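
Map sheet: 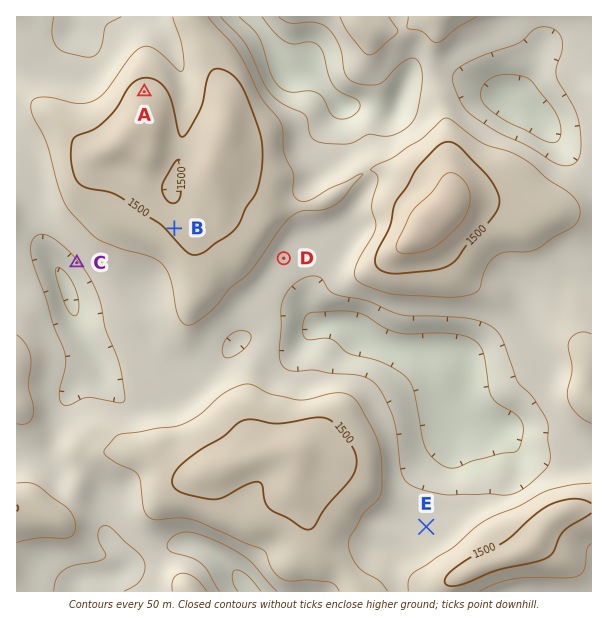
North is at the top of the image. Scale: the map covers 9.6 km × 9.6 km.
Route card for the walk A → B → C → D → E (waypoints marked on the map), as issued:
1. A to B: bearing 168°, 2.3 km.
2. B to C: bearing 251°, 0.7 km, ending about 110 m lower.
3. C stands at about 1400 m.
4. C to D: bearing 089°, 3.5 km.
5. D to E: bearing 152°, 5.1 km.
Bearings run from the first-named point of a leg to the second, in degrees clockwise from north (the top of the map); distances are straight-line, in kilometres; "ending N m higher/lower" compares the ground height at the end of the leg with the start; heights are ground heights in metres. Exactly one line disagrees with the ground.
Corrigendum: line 2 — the distance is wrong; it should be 1.7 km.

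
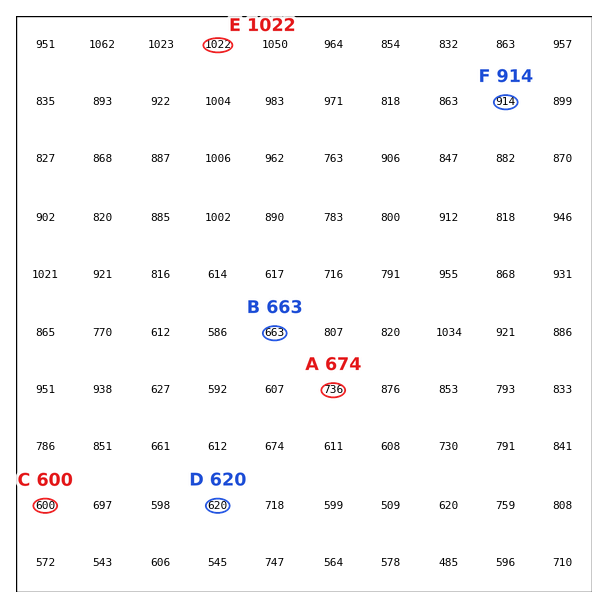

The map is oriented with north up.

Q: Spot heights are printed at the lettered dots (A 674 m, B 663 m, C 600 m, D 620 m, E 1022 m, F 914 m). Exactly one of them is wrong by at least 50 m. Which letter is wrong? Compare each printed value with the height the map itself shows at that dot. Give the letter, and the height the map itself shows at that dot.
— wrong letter A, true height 736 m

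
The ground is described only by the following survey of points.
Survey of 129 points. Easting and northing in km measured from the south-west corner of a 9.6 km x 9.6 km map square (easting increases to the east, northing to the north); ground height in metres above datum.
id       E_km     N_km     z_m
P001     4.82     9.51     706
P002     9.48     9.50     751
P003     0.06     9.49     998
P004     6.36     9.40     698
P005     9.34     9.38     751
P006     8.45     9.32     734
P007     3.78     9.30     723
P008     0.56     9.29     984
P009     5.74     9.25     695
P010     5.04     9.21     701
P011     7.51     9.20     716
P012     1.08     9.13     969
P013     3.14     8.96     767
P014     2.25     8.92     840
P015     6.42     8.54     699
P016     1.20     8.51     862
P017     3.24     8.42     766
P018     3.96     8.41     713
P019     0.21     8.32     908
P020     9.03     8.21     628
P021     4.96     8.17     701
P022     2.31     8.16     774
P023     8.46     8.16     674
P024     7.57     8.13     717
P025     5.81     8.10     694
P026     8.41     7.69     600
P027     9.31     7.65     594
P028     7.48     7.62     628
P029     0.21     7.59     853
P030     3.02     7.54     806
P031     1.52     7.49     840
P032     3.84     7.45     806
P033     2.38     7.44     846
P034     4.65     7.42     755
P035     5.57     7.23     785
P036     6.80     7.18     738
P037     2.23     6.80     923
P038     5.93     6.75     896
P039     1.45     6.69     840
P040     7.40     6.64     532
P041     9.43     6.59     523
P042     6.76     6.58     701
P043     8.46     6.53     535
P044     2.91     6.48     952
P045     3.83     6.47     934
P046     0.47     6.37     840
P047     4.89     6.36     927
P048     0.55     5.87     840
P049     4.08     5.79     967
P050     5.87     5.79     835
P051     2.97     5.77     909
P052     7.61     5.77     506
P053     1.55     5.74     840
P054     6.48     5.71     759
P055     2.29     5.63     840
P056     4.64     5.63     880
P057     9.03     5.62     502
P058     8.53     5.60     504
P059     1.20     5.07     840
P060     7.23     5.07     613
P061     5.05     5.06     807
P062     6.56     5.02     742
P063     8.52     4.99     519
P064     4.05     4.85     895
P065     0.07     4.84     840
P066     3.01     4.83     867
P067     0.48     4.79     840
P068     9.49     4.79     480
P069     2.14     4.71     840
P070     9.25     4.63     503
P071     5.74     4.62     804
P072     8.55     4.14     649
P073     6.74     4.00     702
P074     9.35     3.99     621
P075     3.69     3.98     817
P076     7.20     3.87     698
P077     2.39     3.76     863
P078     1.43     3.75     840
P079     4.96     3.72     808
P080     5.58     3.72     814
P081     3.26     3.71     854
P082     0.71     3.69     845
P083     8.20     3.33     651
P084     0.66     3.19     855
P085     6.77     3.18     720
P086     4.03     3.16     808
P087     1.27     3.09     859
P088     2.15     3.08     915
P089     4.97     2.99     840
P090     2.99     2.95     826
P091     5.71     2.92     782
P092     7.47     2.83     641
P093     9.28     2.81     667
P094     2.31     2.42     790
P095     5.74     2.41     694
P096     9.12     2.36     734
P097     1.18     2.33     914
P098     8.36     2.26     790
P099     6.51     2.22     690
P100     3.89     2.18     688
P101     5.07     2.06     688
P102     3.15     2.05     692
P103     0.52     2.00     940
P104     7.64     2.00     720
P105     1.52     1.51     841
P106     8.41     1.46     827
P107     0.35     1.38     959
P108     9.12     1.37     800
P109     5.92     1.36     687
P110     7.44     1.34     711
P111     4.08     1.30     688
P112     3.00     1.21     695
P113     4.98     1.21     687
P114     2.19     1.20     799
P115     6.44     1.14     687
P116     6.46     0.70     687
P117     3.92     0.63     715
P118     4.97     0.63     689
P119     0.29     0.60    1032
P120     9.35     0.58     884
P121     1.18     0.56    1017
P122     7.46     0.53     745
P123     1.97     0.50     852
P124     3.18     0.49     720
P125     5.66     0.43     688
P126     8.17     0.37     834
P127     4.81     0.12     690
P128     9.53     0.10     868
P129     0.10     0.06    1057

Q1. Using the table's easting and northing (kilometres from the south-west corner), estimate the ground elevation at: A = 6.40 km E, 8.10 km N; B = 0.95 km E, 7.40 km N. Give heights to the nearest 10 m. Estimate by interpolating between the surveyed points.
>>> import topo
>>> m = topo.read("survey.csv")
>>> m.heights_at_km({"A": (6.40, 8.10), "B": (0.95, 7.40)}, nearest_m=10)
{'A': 690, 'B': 840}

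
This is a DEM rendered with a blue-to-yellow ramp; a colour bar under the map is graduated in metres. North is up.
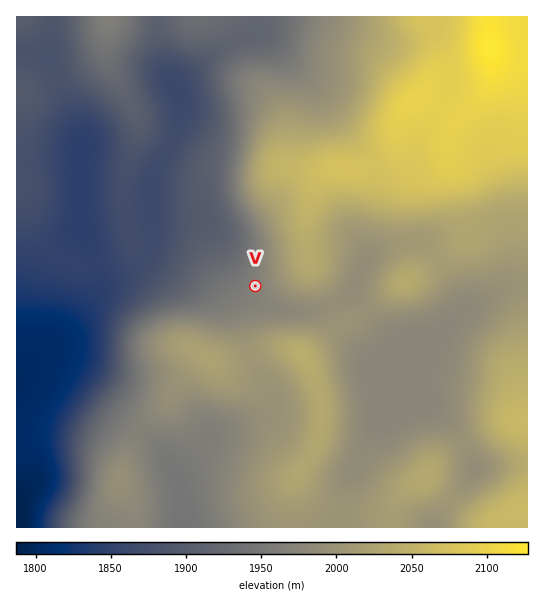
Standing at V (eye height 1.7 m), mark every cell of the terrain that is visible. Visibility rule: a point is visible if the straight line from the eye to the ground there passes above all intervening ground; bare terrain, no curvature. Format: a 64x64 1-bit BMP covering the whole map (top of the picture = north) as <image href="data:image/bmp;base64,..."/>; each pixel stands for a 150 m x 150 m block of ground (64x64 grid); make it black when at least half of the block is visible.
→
<image width="64" height="64" href="data:image/bmp;base64,Qk0+AgAAAAAAAD4AAAAoAAAAQAAAAEAAAAABAAEAAAAAAAACAAATCwAAEwsAAAIAAAAAAAAA////AAAAAAAAAAAAAAAAAAAAAAAAAAAAAAAAAAAAAAAAAAAAAAAAAAAAAAAAAAAAAAAAAAAAAAAAAAAAAAAAAAAAAAAAAAAAAAAAAAAAAAAAAAAAAAAAAAAAAAAAAAAAAAAAAAAAAAAAAAAAAAAAAAAAAAAAAAAAAAAAAAAAAAAAAAAAAAAAAAAAAAAAAAAAAAAAAAAAAAAAAAAAAAAAAAAAAAAAAAAAAAAAAAAAAAAAAAAAAAAAAAAAAfAAAAAAAAAH//gAAAAAAA///AAAAAAAH//wAAAAAAAf/4AAAAAAAB/+AAAAAIAAAP4AAAAA8AAAfwAAAAD8AAB/4AAAAP+AAPfgAAAA/8AA4+AAAAD//AHD4AAAAP//A4PgAAAA/+eHh+AAAAD/x4+H4AAAAP/Pz4/gAAAA/4/v/8AAAAD/j+//gAAAAP+P7/+AAAAA/w/P/8AAAAD/D8/PwAAAAP8Px4PAAAAA/wfDgAAAAAD/B8OAAAAAAP8HwAAAAAAA/wPgAAAAAAD/A+AAAAAAAP8H4AAAAAAA/4fgAAAAAAD//+AAAAAAAP//4AAAAAAA///gAAAAAAD//+AAAAAAAP//4AAAAAAAf//wAAAAAAB8f/gAAAAAAHh//AAAAAAA8D/8AAAAAADwP/wAAAAAAPA//gAAAAAA8D/+AAAAAADgH/4AAAAAAA=="/>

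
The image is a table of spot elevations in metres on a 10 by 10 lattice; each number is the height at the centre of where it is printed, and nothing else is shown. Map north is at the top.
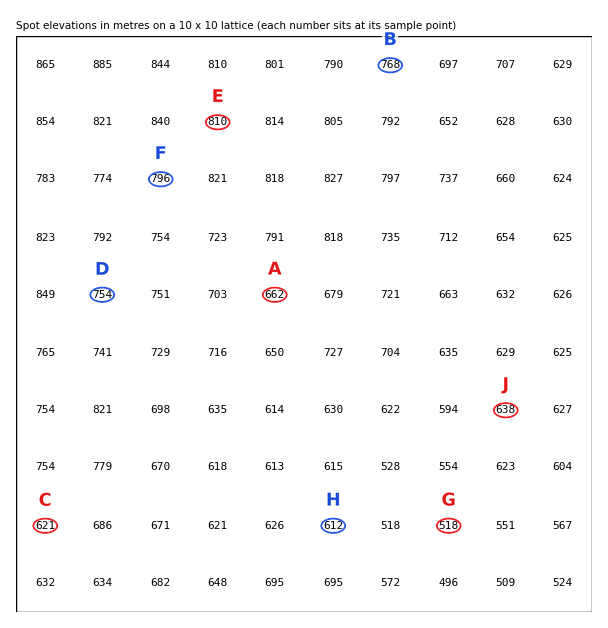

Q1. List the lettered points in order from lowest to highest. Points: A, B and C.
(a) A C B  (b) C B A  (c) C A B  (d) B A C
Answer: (c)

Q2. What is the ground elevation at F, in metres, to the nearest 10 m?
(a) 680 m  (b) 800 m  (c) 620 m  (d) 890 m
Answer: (b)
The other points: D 750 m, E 810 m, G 520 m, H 610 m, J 640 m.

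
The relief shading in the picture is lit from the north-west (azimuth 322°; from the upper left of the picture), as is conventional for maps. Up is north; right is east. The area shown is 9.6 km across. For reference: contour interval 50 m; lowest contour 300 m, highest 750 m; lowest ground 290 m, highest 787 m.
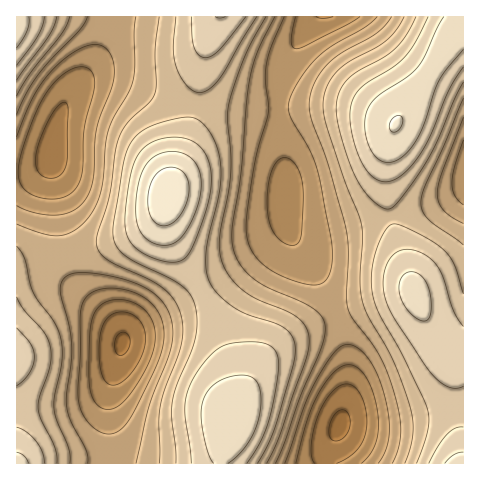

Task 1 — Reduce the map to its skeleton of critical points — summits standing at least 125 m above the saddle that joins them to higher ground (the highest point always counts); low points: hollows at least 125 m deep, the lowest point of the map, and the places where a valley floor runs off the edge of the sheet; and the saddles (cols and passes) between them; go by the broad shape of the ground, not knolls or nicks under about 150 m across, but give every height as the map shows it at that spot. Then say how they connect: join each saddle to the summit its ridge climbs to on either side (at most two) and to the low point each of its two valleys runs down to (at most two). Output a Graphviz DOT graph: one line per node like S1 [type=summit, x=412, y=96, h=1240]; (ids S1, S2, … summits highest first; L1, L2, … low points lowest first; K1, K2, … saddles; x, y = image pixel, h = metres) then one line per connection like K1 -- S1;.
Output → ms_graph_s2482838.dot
graph terrain {
  S1 [type=summit, x=168, y=194, h=787];
  S2 [type=summit, x=396, y=124, h=753];
  S3 [type=summit, x=232, y=420, h=749];
  S4 [type=summit, x=17, y=27, h=725];
  S5 [type=summit, x=17, y=463, h=718];
  L1 [type=low, x=340, y=426, h=290];
  L2 [type=low, x=123, y=343, h=293];
  L3 [type=low, x=52, y=153, h=331];
  L4 [type=low, x=325, y=17, h=346];
  L5 [type=low, x=463, y=174, h=409];
  K1 [type=saddle, x=202, y=292, h=610];
  K2 [type=saddle, x=391, y=216, h=597];
  K3 [type=saddle, x=195, y=105, h=593];
  K4 [type=saddle, x=62, y=253, h=514];
  K5 [type=saddle, x=336, y=315, h=486];
  K6 [type=saddle, x=110, y=17, h=478];
  K7 [type=saddle, x=279, y=108, h=444];
  K1 -- S1;
  K1 -- S3;
  K1 -- L2;
  K1 -- L4;
  K2 -- S2;
  K2 -- L4;
  K2 -- L5;
  K3 -- S1;
  K3 -- L3;
  K3 -- L4;
  K4 -- S1;
  K4 -- S5;
  K4 -- L2;
  K4 -- L3;
  K5 -- S2;
  K5 -- S3;
  K5 -- L1;
  K5 -- L4;
  K6 -- S1;
  K6 -- S4;
  K6 -- L3;
  K7 -- S1;
  K7 -- S2;
  K7 -- L4;
}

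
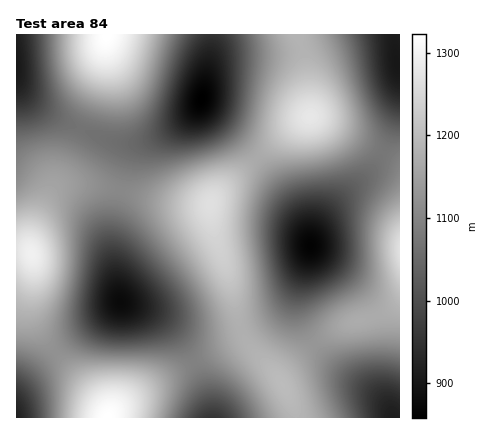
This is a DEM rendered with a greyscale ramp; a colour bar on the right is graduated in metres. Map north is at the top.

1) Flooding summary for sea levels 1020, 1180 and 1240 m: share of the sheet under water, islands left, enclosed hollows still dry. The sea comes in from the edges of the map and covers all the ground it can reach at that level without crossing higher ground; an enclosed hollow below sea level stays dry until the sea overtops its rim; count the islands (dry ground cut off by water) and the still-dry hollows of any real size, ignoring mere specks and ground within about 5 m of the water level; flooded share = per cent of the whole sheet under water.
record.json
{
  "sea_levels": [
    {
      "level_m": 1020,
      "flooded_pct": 12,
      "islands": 0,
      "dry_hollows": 2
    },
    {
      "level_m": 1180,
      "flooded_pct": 79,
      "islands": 1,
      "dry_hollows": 0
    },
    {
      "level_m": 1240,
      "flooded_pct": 93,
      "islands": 2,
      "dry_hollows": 0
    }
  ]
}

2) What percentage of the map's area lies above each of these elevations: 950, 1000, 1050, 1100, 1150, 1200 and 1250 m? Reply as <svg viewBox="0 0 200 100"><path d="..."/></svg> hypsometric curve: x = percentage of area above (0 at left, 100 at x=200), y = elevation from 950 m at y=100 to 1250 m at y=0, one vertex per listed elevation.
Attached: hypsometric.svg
<svg viewBox="0 0 200 100"><path d="M179 100l-17-17-23-16-35-17-38-17-36-16-19-17"/></svg>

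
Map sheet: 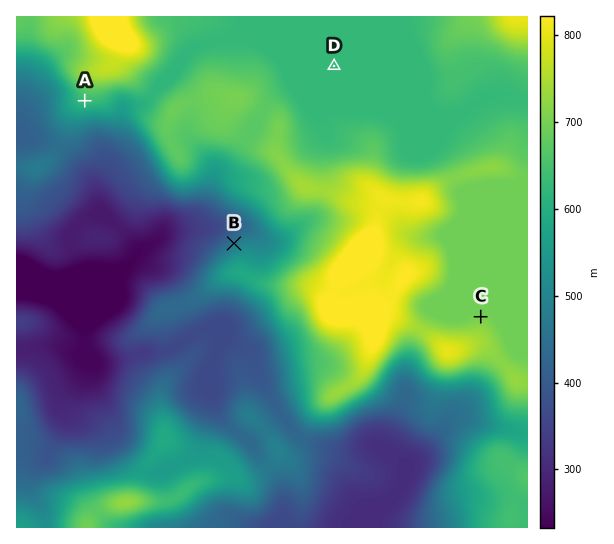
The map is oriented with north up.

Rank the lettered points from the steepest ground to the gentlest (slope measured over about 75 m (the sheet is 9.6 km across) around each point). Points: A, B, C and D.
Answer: B A C D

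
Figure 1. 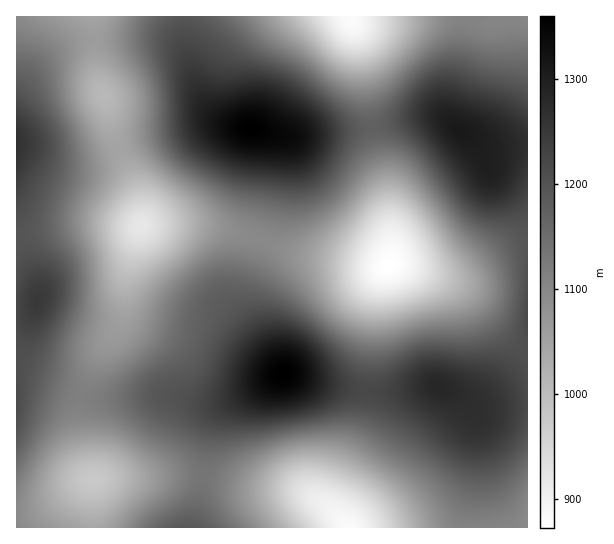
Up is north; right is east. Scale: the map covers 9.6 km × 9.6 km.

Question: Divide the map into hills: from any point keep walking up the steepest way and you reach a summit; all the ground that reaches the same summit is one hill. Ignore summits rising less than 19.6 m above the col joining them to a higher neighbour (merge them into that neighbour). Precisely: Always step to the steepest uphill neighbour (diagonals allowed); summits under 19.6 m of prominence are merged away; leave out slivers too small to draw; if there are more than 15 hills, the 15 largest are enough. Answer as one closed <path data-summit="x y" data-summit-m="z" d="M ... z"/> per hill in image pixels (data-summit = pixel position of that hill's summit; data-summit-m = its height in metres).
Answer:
<path data-summit="283 374" data-summit-m="1360" d="M191 224l-37 0-14 3-15 48-2 35-4 16-22 31-16 40-1 37 8 37 6 9 17-3 43 0 29-2 24 2 44 11 46 3 20 8 14 10 0-10 2-9 26-59 4-14 8-67 2-48 4-19 10-16-84-12-24-7-33-13z"/><path data-summit="250 129" data-summit-m="1359" d="M350 16l-257 1 6 66 8 19 10 44 22 49 3 30 61 0 43 10 33 13 24 7 70 12 13 0 3-2 3-11 0-15-5-53-14-49-13-91z"/><path data-summit="439 387" data-summit-m="1284" d="M394 264l-5 1-5 5-7 13-4 19-2 48-8 67-4 14-26 59-2 9 1 10 17 19 178 0 1-173-29-28-30-34-28-14z"/><path data-summit="462 131" data-summit-m="1310" d="M527 16l-12 0-20 7-45-6-60 0-38 5 8 24 13 91 14 49 5 53-2 26 5-1 34 9 24 3 24-9 33-22 18-4z"/><path data-summit="38 301" data-summit-m="1250" d="M106 224l-32 1-51 10-7 3 1 279 18-4 43-28 15-6-5-8-5-20-3-17 0-31 12-36 9-17 18-24 4-16 2-35 15-45-1-3z"/><path data-summit="17 145" data-summit-m="1266" d="M93 16l-77 1 1 220 66-13 58 2 0-19-2-12-22-49-10-44-8-19z"/><path data-summit="187 527" data-summit-m="1190" d="M183 475l-88 4-3 6 0 42 256 0-23-23-23-12-51-4-44-11z"/>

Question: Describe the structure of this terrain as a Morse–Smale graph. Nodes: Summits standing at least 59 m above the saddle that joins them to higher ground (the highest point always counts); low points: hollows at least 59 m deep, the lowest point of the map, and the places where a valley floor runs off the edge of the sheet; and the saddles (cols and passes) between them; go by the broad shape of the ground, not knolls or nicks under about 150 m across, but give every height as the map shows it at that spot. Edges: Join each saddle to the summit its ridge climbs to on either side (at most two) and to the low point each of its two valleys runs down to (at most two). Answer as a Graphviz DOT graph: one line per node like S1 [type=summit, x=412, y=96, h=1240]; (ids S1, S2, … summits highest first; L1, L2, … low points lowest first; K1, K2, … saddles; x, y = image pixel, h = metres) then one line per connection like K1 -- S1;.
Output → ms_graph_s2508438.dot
graph terrain {
  S1 [type=summit, x=283, y=374, h=1360];
  S2 [type=summit, x=250, y=129, h=1359];
  S3 [type=summit, x=462, y=131, h=1310];
  S4 [type=summit, x=439, y=387, h=1284];
  S5 [type=summit, x=17, y=145, h=1266];
  L1 [type=low, x=389, y=265, h=872];
  L2 [type=low, x=351, y=19, h=881];
  L3 [type=low, x=349, y=527, h=881];
  L4 [type=low, x=141, y=226, h=918];
  L5 [type=low, x=94, y=479, h=976];
  K1 [type=saddle, x=366, y=391, h=1220];
  K2 [type=saddle, x=373, y=127, h=1174];
  K3 [type=saddle, x=203, y=477, h=1136];
  K4 [type=saddle, x=82, y=395, h=1116];
  K5 [type=saddle, x=263, y=242, h=1098];
  K6 [type=saddle, x=94, y=39, h=1061];
  K1 -- S1;
  K1 -- S4;
  K1 -- L1;
  K1 -- L3;
  K2 -- S2;
  K2 -- S3;
  K2 -- L1;
  K2 -- L2;
  K3 -- S1;
  K3 -- L3;
  K3 -- L5;
  K4 -- S1;
  K4 -- S5;
  K4 -- L4;
  K4 -- L5;
  K5 -- S1;
  K5 -- S2;
  K5 -- L1;
  K5 -- L4;
  K6 -- S2;
  K6 -- S5;
  K6 -- L4;
}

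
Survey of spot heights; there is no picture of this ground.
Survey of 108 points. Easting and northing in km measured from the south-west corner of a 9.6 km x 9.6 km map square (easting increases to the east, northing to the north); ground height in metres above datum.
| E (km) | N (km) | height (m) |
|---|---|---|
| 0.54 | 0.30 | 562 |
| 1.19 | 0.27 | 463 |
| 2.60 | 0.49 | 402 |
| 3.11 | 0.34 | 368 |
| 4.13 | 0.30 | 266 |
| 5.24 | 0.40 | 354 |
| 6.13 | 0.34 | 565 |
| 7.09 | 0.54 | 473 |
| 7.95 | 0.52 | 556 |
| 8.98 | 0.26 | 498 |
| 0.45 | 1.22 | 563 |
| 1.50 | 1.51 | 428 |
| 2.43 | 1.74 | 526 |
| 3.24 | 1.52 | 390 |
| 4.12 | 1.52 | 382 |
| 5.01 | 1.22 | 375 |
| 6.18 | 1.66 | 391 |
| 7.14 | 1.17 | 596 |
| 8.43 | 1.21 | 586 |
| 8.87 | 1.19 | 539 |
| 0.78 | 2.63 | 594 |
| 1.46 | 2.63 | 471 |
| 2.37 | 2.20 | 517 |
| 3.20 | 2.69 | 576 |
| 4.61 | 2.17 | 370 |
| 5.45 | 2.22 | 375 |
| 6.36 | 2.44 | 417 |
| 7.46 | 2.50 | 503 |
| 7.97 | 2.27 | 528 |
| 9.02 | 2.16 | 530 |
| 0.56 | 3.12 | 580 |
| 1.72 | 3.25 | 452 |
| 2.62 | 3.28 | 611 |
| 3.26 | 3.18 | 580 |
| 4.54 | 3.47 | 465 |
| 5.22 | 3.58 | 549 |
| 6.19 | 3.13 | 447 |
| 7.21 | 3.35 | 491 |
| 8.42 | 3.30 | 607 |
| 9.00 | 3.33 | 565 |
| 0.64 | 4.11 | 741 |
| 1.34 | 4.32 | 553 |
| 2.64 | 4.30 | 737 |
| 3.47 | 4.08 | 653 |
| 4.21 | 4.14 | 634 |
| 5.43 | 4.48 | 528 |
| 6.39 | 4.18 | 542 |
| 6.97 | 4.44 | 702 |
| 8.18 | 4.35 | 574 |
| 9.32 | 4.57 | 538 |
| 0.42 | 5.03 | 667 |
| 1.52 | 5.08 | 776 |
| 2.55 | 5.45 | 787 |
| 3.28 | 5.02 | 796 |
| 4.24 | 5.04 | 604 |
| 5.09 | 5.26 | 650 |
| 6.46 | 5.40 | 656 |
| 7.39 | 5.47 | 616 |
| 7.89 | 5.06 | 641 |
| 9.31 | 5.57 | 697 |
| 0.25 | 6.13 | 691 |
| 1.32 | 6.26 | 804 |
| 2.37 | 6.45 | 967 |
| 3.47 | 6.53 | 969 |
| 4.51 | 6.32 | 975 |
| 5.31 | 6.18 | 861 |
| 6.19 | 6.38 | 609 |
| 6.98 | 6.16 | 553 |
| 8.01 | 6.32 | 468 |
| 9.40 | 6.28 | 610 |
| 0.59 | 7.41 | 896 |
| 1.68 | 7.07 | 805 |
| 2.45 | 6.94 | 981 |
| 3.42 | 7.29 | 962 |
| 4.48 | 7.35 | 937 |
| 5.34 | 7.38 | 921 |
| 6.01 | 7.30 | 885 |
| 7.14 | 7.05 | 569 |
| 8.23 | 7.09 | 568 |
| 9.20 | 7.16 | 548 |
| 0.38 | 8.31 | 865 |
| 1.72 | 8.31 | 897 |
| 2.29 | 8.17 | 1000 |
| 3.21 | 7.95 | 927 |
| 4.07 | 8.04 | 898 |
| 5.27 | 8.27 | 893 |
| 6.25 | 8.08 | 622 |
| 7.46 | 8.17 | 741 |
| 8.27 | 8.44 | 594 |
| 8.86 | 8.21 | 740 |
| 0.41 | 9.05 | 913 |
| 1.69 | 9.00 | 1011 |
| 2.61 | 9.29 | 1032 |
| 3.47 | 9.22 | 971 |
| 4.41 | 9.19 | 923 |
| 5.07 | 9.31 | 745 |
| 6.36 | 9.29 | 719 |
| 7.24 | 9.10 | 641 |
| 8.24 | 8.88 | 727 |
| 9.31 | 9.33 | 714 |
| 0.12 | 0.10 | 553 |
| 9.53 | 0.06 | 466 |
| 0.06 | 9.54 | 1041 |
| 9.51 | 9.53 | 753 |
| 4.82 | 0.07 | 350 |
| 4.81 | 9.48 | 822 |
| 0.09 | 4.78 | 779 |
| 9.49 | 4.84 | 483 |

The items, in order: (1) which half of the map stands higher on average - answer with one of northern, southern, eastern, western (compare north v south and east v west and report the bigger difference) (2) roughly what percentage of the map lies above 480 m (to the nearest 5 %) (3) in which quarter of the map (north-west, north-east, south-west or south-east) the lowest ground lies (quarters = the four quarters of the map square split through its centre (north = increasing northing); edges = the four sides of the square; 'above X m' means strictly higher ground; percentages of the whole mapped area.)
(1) On average the northern half of the map is the higher ground.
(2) About 80 % of the map lies above 480 m.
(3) The lowest ground is in the south-west quarter.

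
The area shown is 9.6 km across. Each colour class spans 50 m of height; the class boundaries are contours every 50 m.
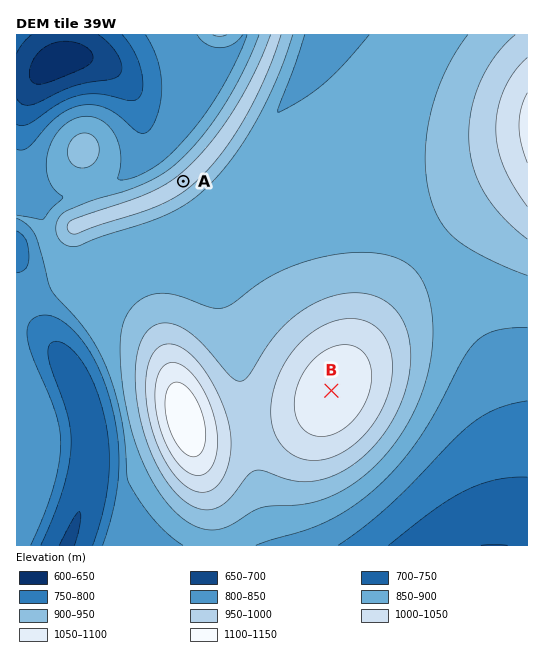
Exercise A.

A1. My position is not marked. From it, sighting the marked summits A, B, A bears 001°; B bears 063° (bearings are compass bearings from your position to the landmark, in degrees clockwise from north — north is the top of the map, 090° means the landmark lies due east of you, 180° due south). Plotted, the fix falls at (178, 469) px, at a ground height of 1030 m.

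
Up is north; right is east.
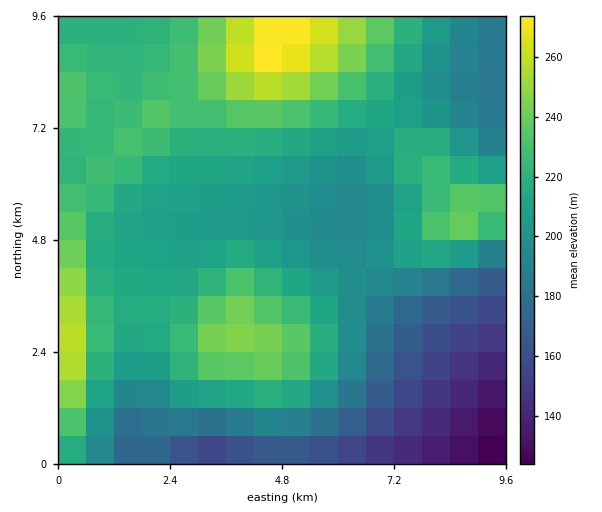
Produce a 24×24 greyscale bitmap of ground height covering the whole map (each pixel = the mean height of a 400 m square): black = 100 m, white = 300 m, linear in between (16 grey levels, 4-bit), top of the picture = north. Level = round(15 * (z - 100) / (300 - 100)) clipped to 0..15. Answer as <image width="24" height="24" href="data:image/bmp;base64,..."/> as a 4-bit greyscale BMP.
<image width="24" height="24" href="data:image/bmp;base64,Qk2WAQAAAAAAAHYAAAAoAAAAGAAAABgAAAABAAQAAAAAACABAAATCwAAEwsAABAAAAAAAAAAAAAAABEREQAiIiIAMzMzAERERABVVVUAZmZmAHd3dwCIiIgAmZmZAKqqqgC7u7sAzMzMAN3d3QDu7u4A////AJh2ZVREVVVEQzMyIph2ZmVVZmZVREMzIql2ZnZnd3dmVEQzIrqHd4iImYh2VUQzMsqHeImZqqmHZVRDM8qYiJqqu6mHZlREM8qZmZq7u6qYdlVERMqZmZq7uqmIdlVURMqZmZmrqpmHdmVVVMqZmZmaqZiHd3ZlVbmZiIiZmYh3d4h3ZrmYiIiIiId3eImZh7mYiIiIiHd3d4mqqamYiIiIiHd3d4mrupqZiIiIiId3d4maqpmpmIiIiIh3eJmZmJmqmZmZmIiIiJmYh5maqpmZmZmIiJmId6mZqqmqqqmZiIiHdqqZqqqru7qpmIh3ZqqZmaq7zMu6mYh3ZpmZmaq83dy7qZh3ZpmZmaq83d3LupiHdpmZmZq8zd3MupiHdg=="/>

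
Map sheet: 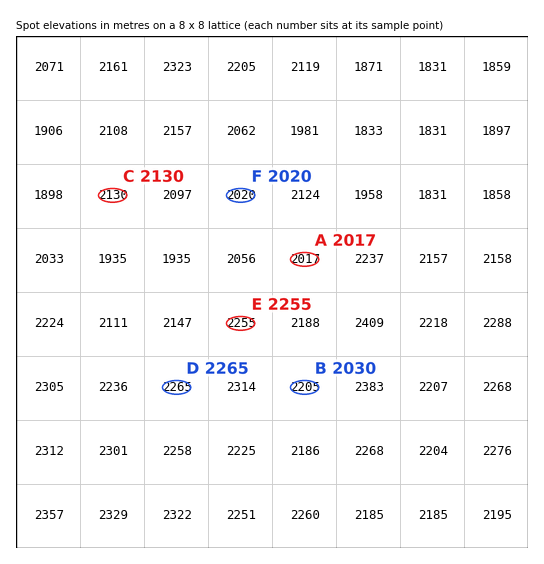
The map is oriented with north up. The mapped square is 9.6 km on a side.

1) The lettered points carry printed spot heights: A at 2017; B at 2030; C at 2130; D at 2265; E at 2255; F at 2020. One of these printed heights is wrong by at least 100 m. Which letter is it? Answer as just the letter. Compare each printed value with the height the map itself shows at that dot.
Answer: B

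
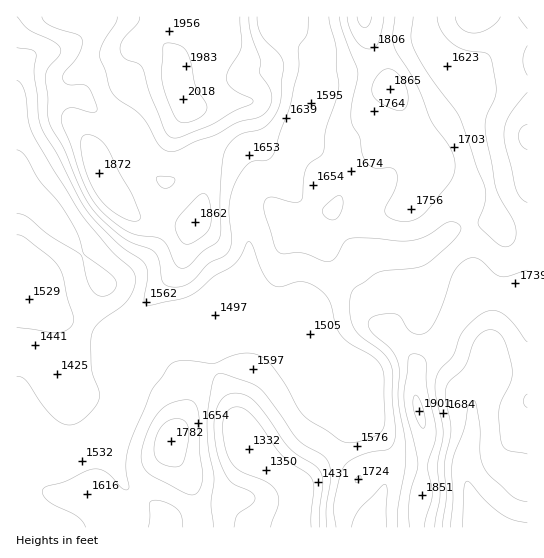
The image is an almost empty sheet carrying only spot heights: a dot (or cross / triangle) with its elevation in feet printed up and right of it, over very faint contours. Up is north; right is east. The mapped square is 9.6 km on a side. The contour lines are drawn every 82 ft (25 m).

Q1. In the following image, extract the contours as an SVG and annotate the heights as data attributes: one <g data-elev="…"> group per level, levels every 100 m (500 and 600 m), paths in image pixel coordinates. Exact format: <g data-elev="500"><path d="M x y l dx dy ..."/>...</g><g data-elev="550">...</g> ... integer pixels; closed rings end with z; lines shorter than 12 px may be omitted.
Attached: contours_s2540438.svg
<g data-elev="500"><path d="M352 527l2-9 5-9 26-25 2 2 0 4 0 37"/><path d="M442 527l4-30-1-34 6-33-5-31 0-10 4-8 15-15 10-27 6-5 5-4 8 0 8 6 4 10 6 21-1 14-10 20-2 8 0 13 3 21 5 7 20 4"/><path d="M187 494l7 1 4-3 3-7 2-10-3-22-2-42-4-9-8-2-17 4-11 9-11 20-4 13-2 11 2 9 6 7z"/><path d="M330 220l-7-6 0-5 11-11 4-2 3 0 2 6-2 11-4 6z"/><path d="M17 17l12 13 25 12 6 7-1 6-10 12-3 7 2 44 4 11 12 21 22 50 12 16 23 20 10 6 23 10 5 9 4 21 4 4 8 1 8-1 7-3 17-18 16-8 6-7 3-11-3-32 4-18 6-14 8-10 7-4 13-1 4-3 3-4 17-50 8-34 0-22 8-13 2-17"/><path d="M329 17l7 32 0 18 3 18-1 8-12 36-3 24-3 4-10 6-4 7-4 29-3 3-5 0-23-5-4 1-2 3-1 5 1 8 12 36 6 4 20-1 19 8 7 1 6-4 9-16 6-4 21 0 30 3 12-1 13-4 19-12 5-2 7 1 4 6-2 5-7 8-26 22-11 4-37 4-23 15-4 6-1 18 4 16 7 10 22 16 8 13 2 9-1 24 3 36-1 8-5 6-28 6-11 6-7 6-4 11-5 25 0 10 2 14"/><path d="M437 17l5 14 11 13 13 6 20 3 5 7 5 31-2 8-8 18-1 14 11 58 17 30 3 8-1 12-2 5-4 2-6 1-5-3-20-19 0-4 7-20-1-16-25-70-30-40-15-26-3-12 2-20"/></g><g data-elev="600"><path d="M180 122l9 0 10-4 6-5 2-7-11-20-5-24-5-12-8-5-12-2-3 4-1 35 11 30 4 7z"/></g>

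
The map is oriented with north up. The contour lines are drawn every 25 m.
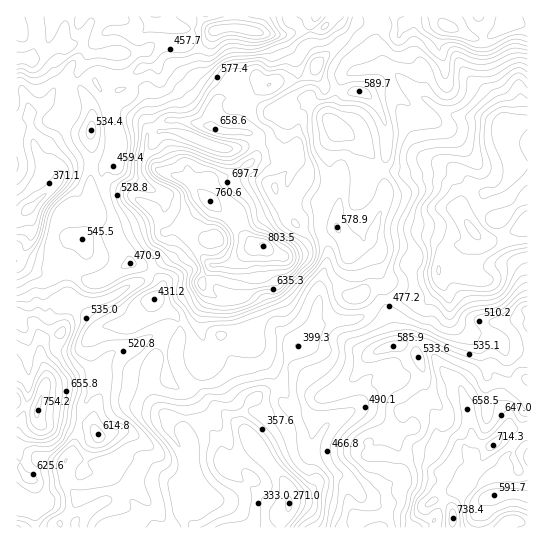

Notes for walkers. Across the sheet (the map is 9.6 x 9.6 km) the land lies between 270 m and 805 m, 515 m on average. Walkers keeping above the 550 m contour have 31.8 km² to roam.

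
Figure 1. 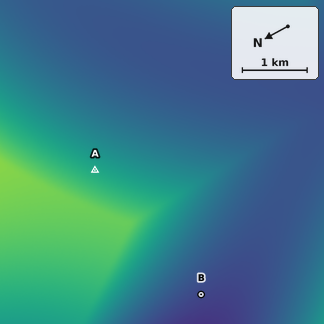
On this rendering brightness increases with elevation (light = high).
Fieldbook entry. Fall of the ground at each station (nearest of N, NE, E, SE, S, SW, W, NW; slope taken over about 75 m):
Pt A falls SE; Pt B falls W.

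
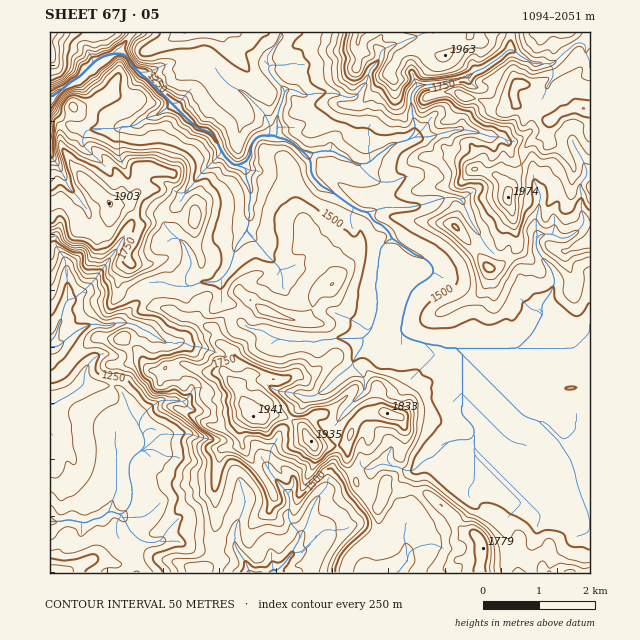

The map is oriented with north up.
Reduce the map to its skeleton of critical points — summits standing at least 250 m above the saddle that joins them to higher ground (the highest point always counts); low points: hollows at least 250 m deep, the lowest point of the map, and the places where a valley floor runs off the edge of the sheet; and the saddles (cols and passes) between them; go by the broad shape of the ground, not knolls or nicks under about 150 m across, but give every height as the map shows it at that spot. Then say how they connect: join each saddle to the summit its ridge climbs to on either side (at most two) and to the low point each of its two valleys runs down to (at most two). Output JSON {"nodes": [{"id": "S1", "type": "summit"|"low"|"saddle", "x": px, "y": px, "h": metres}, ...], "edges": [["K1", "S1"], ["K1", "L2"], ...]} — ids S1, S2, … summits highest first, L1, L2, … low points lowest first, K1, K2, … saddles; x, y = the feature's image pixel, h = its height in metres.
{"nodes": [
{"id": "S1", "type": "summit", "x": 583, "y": 109, "h": 2051},
{"id": "S2", "type": "summit", "x": 253, "y": 416, "h": 1941},
{"id": "S3", "type": "summit", "x": 109, "y": 203, "h": 1903},
{"id": "S4", "type": "summit", "x": 50, "y": 55, "h": 1685},
{"id": "L1", "type": "low", "x": 52, "y": 521, "h": 1094},
{"id": "L2", "type": "low", "x": 52, "y": 97, "h": 1179},
{"id": "K1", "type": "saddle", "x": 524, "y": 555, "h": 1563},
{"id": "K2", "type": "saddle", "x": 149, "y": 292, "h": 1542},
{"id": "K3", "type": "saddle", "x": 457, "y": 348, "h": 1462},
{"id": "K4", "type": "saddle", "x": 228, "y": 158, "h": 1271},
{"id": "K5", "type": "saddle", "x": 66, "y": 88, "h": 1211}],
"edges": [["K1", "S2"], ["K1", "L1"], ["K1", "L2"], ["K2", "S2"], ["K2", "S3"], ["K2", "L1"], ["K2", "L2"], ["K3", "S1"], ["K3", "S2"], ["K3", "L2"], ["K4", "S1"], ["K4", "S3"], ["K4", "L2"], ["K5", "S3"], ["K5", "S4"], ["K5", "L2"]]}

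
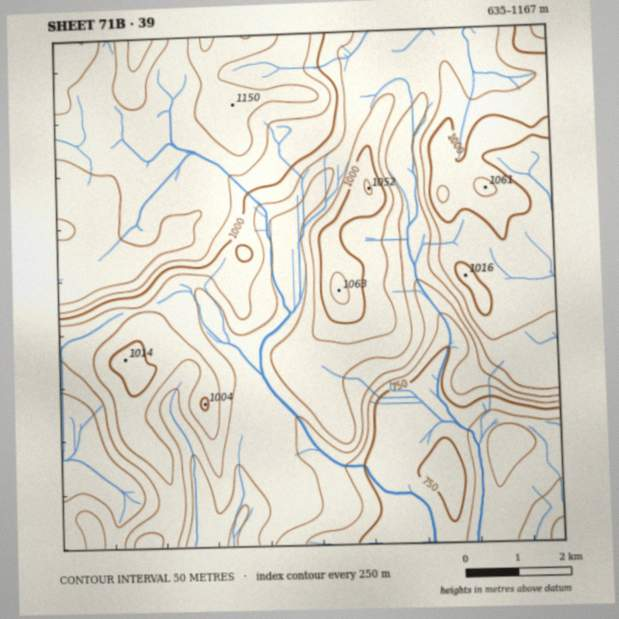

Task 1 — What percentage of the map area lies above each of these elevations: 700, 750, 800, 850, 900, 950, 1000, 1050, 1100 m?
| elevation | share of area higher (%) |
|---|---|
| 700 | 96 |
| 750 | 90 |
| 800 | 87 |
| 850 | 80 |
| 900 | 66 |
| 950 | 47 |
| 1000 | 30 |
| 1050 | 21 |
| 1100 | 9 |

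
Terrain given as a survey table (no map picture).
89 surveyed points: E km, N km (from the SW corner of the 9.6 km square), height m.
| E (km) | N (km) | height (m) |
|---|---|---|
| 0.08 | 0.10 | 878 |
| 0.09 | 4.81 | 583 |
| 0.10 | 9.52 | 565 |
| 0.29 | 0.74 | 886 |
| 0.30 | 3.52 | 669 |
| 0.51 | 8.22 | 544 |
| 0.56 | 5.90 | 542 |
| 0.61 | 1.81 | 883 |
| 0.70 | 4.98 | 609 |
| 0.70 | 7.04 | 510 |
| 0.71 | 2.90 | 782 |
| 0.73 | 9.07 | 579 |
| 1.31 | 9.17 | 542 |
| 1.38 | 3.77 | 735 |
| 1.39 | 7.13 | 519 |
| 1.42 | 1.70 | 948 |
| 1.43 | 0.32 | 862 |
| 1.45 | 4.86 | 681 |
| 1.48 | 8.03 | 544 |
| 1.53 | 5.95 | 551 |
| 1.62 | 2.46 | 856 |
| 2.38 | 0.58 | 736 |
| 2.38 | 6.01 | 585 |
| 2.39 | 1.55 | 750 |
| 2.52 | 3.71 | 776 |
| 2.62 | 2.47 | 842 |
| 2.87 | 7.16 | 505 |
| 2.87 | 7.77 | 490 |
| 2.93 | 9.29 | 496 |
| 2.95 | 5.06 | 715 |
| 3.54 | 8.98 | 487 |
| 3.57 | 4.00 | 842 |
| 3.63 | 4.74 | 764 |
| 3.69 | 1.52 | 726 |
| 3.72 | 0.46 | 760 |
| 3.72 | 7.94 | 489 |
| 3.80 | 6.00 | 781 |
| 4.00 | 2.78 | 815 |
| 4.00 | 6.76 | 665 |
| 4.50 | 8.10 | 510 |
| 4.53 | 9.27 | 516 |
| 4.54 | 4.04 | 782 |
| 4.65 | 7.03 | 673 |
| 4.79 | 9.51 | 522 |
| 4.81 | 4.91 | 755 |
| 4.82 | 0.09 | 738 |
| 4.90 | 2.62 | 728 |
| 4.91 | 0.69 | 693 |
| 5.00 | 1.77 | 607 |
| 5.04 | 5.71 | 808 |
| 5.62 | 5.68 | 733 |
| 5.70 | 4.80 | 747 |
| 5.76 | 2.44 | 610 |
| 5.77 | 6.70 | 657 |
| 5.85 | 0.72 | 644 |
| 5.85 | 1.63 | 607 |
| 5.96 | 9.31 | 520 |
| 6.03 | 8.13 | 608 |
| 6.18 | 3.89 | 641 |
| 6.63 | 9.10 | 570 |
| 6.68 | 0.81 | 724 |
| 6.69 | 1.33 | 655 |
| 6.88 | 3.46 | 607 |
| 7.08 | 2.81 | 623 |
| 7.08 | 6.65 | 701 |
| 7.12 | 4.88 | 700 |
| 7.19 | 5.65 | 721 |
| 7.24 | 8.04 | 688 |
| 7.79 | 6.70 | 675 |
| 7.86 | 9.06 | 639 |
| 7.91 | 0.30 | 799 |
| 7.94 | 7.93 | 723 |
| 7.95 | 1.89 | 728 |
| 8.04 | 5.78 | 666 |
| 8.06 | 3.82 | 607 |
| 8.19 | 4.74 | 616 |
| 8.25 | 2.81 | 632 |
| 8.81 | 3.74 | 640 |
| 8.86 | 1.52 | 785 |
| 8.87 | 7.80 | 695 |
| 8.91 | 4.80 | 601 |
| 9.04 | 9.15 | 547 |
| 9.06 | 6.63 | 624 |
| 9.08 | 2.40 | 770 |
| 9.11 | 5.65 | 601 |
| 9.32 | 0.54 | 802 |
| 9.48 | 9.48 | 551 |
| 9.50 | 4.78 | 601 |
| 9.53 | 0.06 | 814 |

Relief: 475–950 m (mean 675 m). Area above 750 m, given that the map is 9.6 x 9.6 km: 24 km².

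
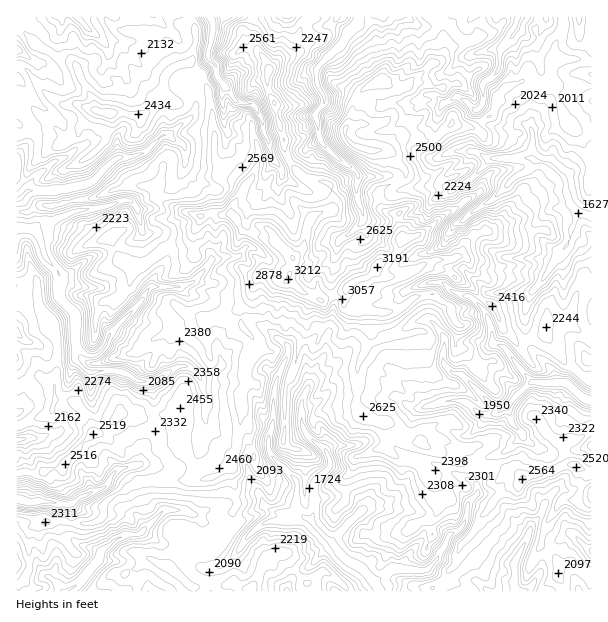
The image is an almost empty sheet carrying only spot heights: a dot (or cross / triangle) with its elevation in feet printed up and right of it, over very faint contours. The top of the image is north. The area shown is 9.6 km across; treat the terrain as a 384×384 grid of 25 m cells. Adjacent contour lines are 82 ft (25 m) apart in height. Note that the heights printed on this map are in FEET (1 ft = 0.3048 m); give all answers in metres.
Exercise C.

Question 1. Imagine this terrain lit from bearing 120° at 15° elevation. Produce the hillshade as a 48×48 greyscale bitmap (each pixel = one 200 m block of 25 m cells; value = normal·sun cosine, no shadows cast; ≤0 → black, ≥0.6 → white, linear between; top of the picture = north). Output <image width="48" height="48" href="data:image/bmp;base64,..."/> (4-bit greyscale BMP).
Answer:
<image width="48" height="48" href="data:image/bmp;base64,Qk32BAAAAAAAAHYAAAAoAAAAMAAAADAAAAABAAQAAAAAAIAEAAATCwAAEwsAABAAAAAAAAAAAAAAABEREQAiIiIAMzMzAERERABVVVUAZmZmAHd3dwCIiIgAmZmZAKqqqgC7u7sAzMzMAN3d3QDu7u4A////AImakgV3h2VmVEW8k2qViVEABpiap2NYl3qmqgBHd2d3ZER7p1aYd2VEAHmatlZHhVenfYATVmeIlyFIq4Z3dnl4gDmbxhZWiGeYfNQBNVZ3nHAUarh2d3mnxgeayhN2i2iZit2DETV2auUCNphiRlaZrBGavGKJd0V3Zq3bghRmVs6ERWWWEiNIraBKq5OKhjE0IDm7uVRVVpzLh1J8cRI0atYZuqZpdURHUAKZqpiHd5uruGM6tkM0WMsUmrpEeJh67FAXmZiJmbuayWM4uFZEaJtiWNyUaJiKzMkRRmZnisuqupQGqnZlaJl0RYq4ZkQ2qpylNFZVV7u7mMoAioZ3iIiGRFVWZxIQSqmZdVZ2VZy3aLsgNoiHeIeIY1ZFd0MxBImZhVZ2VH7De5hUQ1dniIdXl0RViph1IViYhleHVGzkenZVh2dlZ4hTZkR2VUV4ZDR4hleXRGzlikREZ3h0I3mVMCZ3ZFNGZjJXZDaXQ2rnizI0Z3iYZGiLkARmaWVWVyA1QQSHM1nZfFIzaIiZqomI2wJGeFVYZTBGYwBnM0jKXIM0eYiIial5vbh2QSRapVRUW6Q1U0m7SaVDeYd4qpZ5upmohjRbtkBYiLlldTesdZdUWZh4uHqHmHh4mlVbxJMBV4h2d1aalYdnWJiIuWvJZmeJmSRssY0AJWZndmeYdohniJmHmGzpeGaIh0RqsC6wA1VVdniId5pmiazJZGzqekNoiGaJgAj7AEVEVWiIh3qGiInMhWqoilFWiVi4IQSfgBRDMzaIh2mHmIh3iaqJmnA1WEjJIjNK50VCQyNliXYziaq6mIvKu8UDNiepMCZnuVimIyE0e5YwJpmbyry7qstAEzdzdhNWaWSKUiEjSblSAFqWd4vLqrySAWZAKHVmRFRpc1QjWLpjMAW8pCjLqrzHEWZAATWJUzJZlEVHdaymMABr/QGLzLq6UXdiAABJY0NIlkQ3dIzMcQBFn8AGm6iaY3iZYxAEQSETRHY1Uzi+kgJ4Jv0QSJqIhxJFZnljMjIQAEhkRESMcUNJkiz3BHmoZYZmUgJ4ZmQzMAiGRVWLUEd4qVB/gliXMndpvGACRYYzRBWXM0Z5cTWamag3xzaHMRd0XPkAAnhCNDOWRFVmNHibhnmGiXZmUyJ4VL+nMCZBRTR1eXZCR4q8ypmqmYZmdnRGh1up6TMyVTZUbcMDdmiZvdqLy5ZmeGZUV3mWvqQjZRgyjLECd3eJdqqbqoRGeFVWVGeWi7pSdAQyz7AAV3h4g2lHy5U1eGVUM1VlR4mGhzECvvYAR3iYmFpBi6dWiFVVM0VUNXd4pwJGqbcAJ4mrm6uBWZd3iDVVRWVVRGd6lgBs24EAAWd5qJzTBYd4iGZUR4ZFQ1aKdEAr/8MAABVVinWrIFZ4iEVURoZERESrEFRHvvwgABNDObl5UDRXiBV1VVVERVWNEBVmaL7CASNENYq8kRNHZnZ1V1NFVVV9QAV2RnraESI0RXZ71xI3hneGVDVVZEWbYAR4M3mcYyISRnZnujMmhg=="/>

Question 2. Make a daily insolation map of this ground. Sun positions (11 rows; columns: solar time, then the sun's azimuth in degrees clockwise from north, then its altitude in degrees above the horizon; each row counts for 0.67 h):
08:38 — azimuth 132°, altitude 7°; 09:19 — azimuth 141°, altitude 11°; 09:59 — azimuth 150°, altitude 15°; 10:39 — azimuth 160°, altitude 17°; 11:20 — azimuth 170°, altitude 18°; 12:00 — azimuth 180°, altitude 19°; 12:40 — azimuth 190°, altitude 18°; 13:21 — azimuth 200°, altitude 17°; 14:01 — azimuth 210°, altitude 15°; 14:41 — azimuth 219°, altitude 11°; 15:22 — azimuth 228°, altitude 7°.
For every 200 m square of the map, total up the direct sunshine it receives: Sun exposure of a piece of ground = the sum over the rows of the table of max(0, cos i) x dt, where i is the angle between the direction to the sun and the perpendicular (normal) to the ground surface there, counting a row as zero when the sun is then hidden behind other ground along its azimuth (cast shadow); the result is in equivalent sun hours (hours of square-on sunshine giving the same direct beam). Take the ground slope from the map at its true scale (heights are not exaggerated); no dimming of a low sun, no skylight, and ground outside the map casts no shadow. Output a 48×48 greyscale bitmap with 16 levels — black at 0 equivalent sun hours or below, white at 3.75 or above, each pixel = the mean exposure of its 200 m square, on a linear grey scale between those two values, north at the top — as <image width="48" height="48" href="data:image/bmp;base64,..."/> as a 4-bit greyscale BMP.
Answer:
<image width="48" height="48" href="data:image/bmp;base64,Qk32BAAAAAAAAHYAAAAoAAAAMAAAADAAAAABAAQAAAAAAIAEAAATCwAAEwsAABAAAAAAAAAAAAAAABEREQAiIiIAMzMzAERERABVVVUAZmZmAHd3dwCIiIgAmZmZAKqqqgC7u7sAzMzMAN3d3QDu7u4A////AKdpo2q5m7qHiHV4uIfHNYdlSJdreMWpikma2SR4m6dkMjSMxydBN5MABZq4l6l4qIrarWNXmGeKtRVpumEkia29g4mZh1qGcpqbhYVFIkeHm1MzRVNJ3u74pVqZukhkNbu8nv5QBJh2abMQASWGmprNqCWpq3aGbJnLqt//lFVFZ6swADnWI2RZvLOamaeq20IQAViJyiJYd4aIdnetYyM1i8Zam9p97hADQSa7u/7bqHeeqXVIqZeKmZhGzshple7/+0BJzd3u25jKqHm6zJyZmIuJm82mef/MudgzRWd3nMvHSbRazLvJh2nHh4z9vBM1q6rHRnh2Z4pzr/ta7u7IabmHRCIngyEBW4q6qZl2dohI/YOEStibyYmYQTJWIiIzJcuJmHd3Zol2gRmqhniHZ1JGhSqnmu24dkepmIeGZ4mVdYv87qlUVpggErlTEyephjWJh4h2eIh2h3yZl1UxEkIQFZZVQZZoliVVQ1d2aIe2iHV3VENmMAOYkjIhEJiGNCUiATVlh3mmellniImazetuthABGWh2IhEAEhM1d3dni5aYh3iaukTofEVWzEVFIUNIzpI7pXhqWrp3iImplJ2Yo73PonVWQia9yM7qiGjMeMqXeZmZmMtjOJfZaDSIV+MkepqpmodzeaurisupqIdje4uXi3uXZZY0VnmqqadZ27l7ual4ad/I1kd4p6h1VY2CR4iIiXesq73O/u62bKRohkZ4dphRSIzoJYhEVoy7zP/biGfO62ZKVkVld3dTeVR+dDEmd4vO/7aqmYUotQJxEzE0aHd0Rnd5x2ZEVnnN1iQmu73EAquMvKMTVzUmh5uovIvniqZ0aFIyF5aN/memd3ciRUMq+TWGapisUyUleXczEllSWLuHRFdjM1RGbOtjNIiIusasY3IiIQfcUBRo3LiGMyNUM0eYI0eruL2WIohzI1Z6owKchmnIVohkMxIkXLmMzZVSNIvKMkMQWxATZ3RGYqz8QAATM1mFZ0ICRjimOaZRA8QAE0c1ZzM0irlEqkAAAVVDUxI1SDACAAmBA1aHjZZSAAW+t1IQEkhkI3hiNFZDMQA4EVVniYqf/EEjRWRGhjVVSlMTNEaod1QGpRRGd3yzjuUQFWZWdUNxkgABrttUE2MwJFN6qJeuc56pMTNXZFVWkgAt/Kh5tyNru6q7udlmqnnO5gSXdEc2iWGrQiSKrf/rmajLumiGaarYzMdnVIc6ZDOHiYVWR9x1ZlaKh5hnmt3Kis2GUiM5VTMSMzdVclIZmriHVXaahjASOJiXQQGJeJI1ZmRlUwI0qruWVWhzJCE0ZWd4UY/CIRN1arzbrbxEerqYindFh0RWVXeHJ3aYYiVCFIZIYmaBJYd2VZNYlnRWVWiDKsh4mFIBIRExmjOJM1Z5qhm3QkVVdkNUXMpharUBIQASJHQCMkVmZrlTMyRWZlRXIkUQI3tyEhIjNGrbUiRWRZVUQjmoZUiGNVEhFENlIhEzRVRotlY3ZlZDJIdEQ4ZiQgNDAmhqVBIolmY0WEVXZg=="/>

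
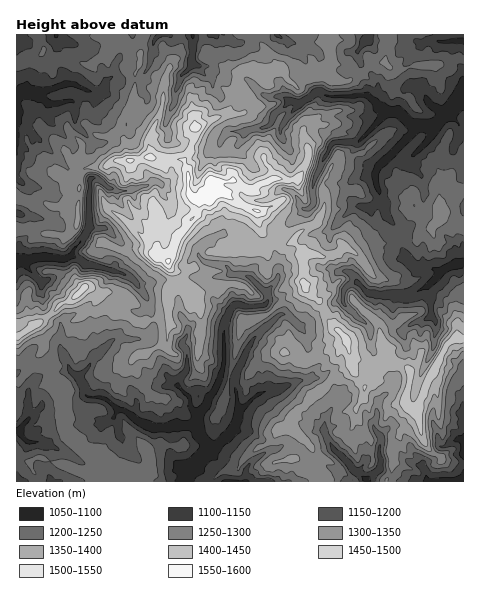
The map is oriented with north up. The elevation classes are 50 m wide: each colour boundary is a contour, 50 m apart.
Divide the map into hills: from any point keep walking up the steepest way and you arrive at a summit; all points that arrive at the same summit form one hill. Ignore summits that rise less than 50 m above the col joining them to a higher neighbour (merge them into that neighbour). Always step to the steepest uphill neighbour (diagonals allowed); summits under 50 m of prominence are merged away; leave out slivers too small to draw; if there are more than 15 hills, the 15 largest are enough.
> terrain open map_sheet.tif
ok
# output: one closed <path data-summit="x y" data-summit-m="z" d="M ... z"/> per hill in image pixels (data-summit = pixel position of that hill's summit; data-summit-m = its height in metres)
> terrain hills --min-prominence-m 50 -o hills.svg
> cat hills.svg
<path data-summit="193 198" data-summit-m="1582" d="M463 34l-447 1 0 224 8 1 4 8 13 13 6-1 4-4 1-18 11 1 8-3 13 8 39 9 7 4 16 19 8 28-6 14-33 0-4 3-19 19-2 6-10 11-11-7-8 2-13-1-17 14-3 12 1 21-9 12-4 1 1 51 447-1-1-41-4-1-18 8-5 10-10 5-3 5-16-6-11-17-15-3-8-18-13-18-10-5-10 0-1-6-6-9-7-7-16 0 4-5 0-6-5-13-4-21-18-18-6-1-5 5-10-14 2-4-1-9 11-16-1-15-5-16 12-12 4-8 16-16 4 0 6-5-2-18 3-8 14 5 20-1-3 11 11 13 3 0-7 2-21 20-2 6 0 8 11 8 10 11 0 13 6 7-13 9-1 12 27 25 1 19 6 9 12 1 6-4 7 0 4-5 12 13 8 1 3-3 5-11 2-24-5-7-1-18-3-10 13-15-8-5-14 0-11-9-5-10-1-15-14-17-2-11-5-6-5-27 3-5 13-14 9 7 9 0 19-20 5-9 5 6 9 4 7 3 3-3 2-15 5-1z"/><path data-summit="84 288" data-summit-m="1476" d="M73 256l-10 3-11-1-1 18-8 5-2 0-13-13-4-8-8 0 1 171 3-1 9-12 0-29 10-12 9-6 13 1 7-2 12 7 10-11 2-6 23-22 30 2 5-3 3-6 1-7-6-23-18-24-27-10-19-3z"/><path data-summit="435 367" data-summit-m="1442" d="M463 263l-8 1-14 7-14 17 3 10 1 18 5 7-2 24-5 11-3 3-8-1-12-13-4 5-22 5 14 26-16 20-2 15-3 6 1 5 8 12 14 3 11 17 16 6 3-5 10-5 5-10 14-7 9-1z"/><path data-summit="441 211" data-summit-m="1272" d="M463 126l-4 1 0 9-5 9-16-7-5-6-5 9-19 20-9 0-9-7-13 14-3 5 5 27 5 6 1 8 15 20 1 15 5 10 11 9 14 0 8 4 9-6 15-4z"/><path data-summit="305 285" data-summit-m="1474" d="M316 178l-4 8 2 18-6 5-4 0-16 16-4 8-12 12 5 16 1 15-11 16 1 9-2 4 10 14 8-5 15 12 13-6 10-11 20-9 2-10 5-5 8-3-6-8 0-13-10-11-11-8 0-8 2-6 21-20 7-2-3 0-11-13 3-11-20 1z"/><path data-summit="196 127" data-summit-m="1521" d="M193 63l-12 14-5 12-1 13-10 21 4 11-1 3 6 5 15 0 20 8 6 0 14-18 16 0 25-7 4-10 15-14-6-4-14 0-6-2-15-15-18-2-12-4-8-7-10 0z"/><path data-summit="347 340" data-summit-m="1470" d="M342 300l-20 9-10 11-12 6 6 10 3 18 5 13 0 6-4 5 16 0 7 7 6 9 1 6 10 0 10 5 6 11 8 8 2-6 2-15 14-15 2-7-12-22-11-13-1-19-14-11z"/>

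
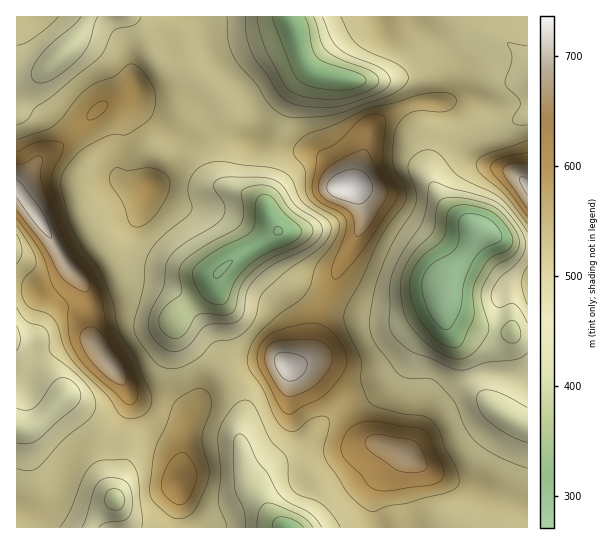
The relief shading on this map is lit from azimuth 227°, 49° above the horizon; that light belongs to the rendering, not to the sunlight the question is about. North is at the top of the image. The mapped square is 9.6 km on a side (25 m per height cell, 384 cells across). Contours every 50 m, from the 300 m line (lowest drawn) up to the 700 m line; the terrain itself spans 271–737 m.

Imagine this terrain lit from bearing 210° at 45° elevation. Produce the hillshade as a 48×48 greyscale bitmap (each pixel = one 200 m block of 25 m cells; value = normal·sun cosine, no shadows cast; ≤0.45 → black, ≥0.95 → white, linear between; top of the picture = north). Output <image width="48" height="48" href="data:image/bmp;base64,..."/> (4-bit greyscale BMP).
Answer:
<image width="48" height="48" href="data:image/bmp;base64,Qk32BAAAAAAAAHYAAAAoAAAAMAAAADAAAAABAAQAAAAAAIAEAAATCwAAEwsAABAAAAAAAAAAAAAAABEREQAiIiIAMzMzAERERABVVVUAZmZmAHd3dwCIiIgAmZmZAKqqqgC7u7sAzMzMAN3d3QDu7u4A////AIiIh4dTaJq6mHdVZ5ztypmZiIh4iImZmYiIh3ZVeau6l3ZVaL3tuZqpiZiImZmZiHd4h3Zoqru6h3ZWes3LmaqqqqmqmZmIh3d4h3eLuqqod2ZXirupmaqqqqq6mIh3d3eIh3isupmHZmVnmqmImqqqqqqpd3Znd3d4h4mqqZh2ZVVomqmImqqqqqmGVWZnd2Z3d4iZmZh3VEVomqmZmqqqmYdTNWd3ZlZnd4iIiZh3ZVZ5qqmZmZmZh2VDRndmVWZnd3iImYh3ZmaJqqqYiIh2VUQzVnZURYh2Z3iJqYiId3eZqruZmHdUMzM0Z2VEV6mHZniauoiId3eZq8uZmYZUNERFZ2VXiamHd4m8uHeHd2eJq8uqmYdlVWZmdlZ5q5iIiazclld3ZmeJrMuqmYdmZmd3ZmiaqoiIrN7rc0ZmZmeJvcuZiIdmZ3d2ZniZmXiJve7IMkZmZneKzLmIiHdmd2ZlRGd3d3iKzdyEElVVZ3iJu5dnd2VWZlVDI1ZlVniKzblRA0RFZ3iImGVVVURWZVQxJGZlVpiKu5YxJENFZ3d3dURERDRWVVQiRnd2Z6qruXUiRURXdlRWZURVREVmVVMjZ4iIiru7qHU0ZlZ4dTNXdmZmZmZ2ZUM1eImpq7u6mYZFZ2eIdDR5h2Znd3d3ZUNGeJq6u7qZqpY1d3iIZEaJh3Z3iId3ZURXiaqpq5iKu4M1d3d2RGeHd3d4iIh3ZUVniZiImneLuUE2d3ZlVnh1VneIiIh3ZlZ4iId3iHispAFXh3ZneIh1REVneIh3dmeImIdlZ5vMYAR4iHeImZmXUyI1Z4mHd3iZmIdUV73ZIDaImYiJmaqpdTM0VomHd3iZh3ZWiu7FAVeJmZiJmaqph2eIiImXd4iHZneKze2CBHiZmZiImZmHZ5vMzLqXeId2Voq97tpBJYiZmYiIiHdmaL3u7uyYeHdleb3v/6YyNomZmYh3dmZWes3e/tuYd2VXrN7//nUzR4mZmId3ZmZ4rNzMzKmGVDRpzd3u7FVEZ4mYh2Vnd4mrzduqmHZUISV6u8zdyUZmeIiHdlVniJq7u7uqhlVDIkeaqqu6dVZmeJiIdmZ3iJqqqpqqhlVURGiZmYhkM1VVeJmId3iIiImZmIiIdmZmVXiIiHZUNEQ1eJmYiIiIeIiId3d2Zmd3VniIiHdmVWVWeJmZiIh3eId3d3dlVVZmVoiZmIiHdnd3d4iJmId3iHeIdmVDMzMzRomqmYiId4d3d3eIiHd3h3iIdkMiIREBJXiZiIiHd3Zmd2ZniGZ3d4iIZTIiIiERNGZmZ3d3d2ZVZmZWdlZ3eIiHVCM0RFVmd3ZmZmZ3d2ZlVmZmZUZ3iIh2QzRWiavMuph3d3d4d3d3Zmd3ZWeIiIdlQ0VovN3dypiIh3d4iIiIh3eHZniIiIdlRFV6zN3LqYiIh3d4iIiJmYiId4iIiHdlRVWKvLqqmIiId3eIiIiJmZiHd4iIiHdlVVaau6mZiIiHd4iIiImZmYh3d4iIiHdlVVebu5mZiIh3eIiIiA=="/>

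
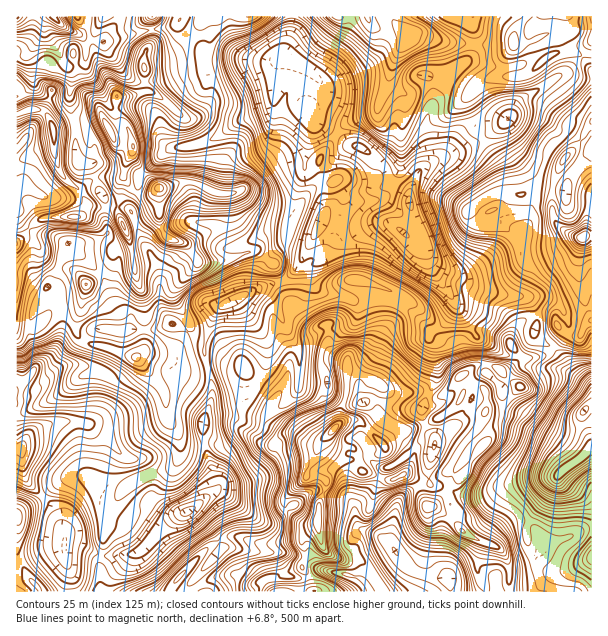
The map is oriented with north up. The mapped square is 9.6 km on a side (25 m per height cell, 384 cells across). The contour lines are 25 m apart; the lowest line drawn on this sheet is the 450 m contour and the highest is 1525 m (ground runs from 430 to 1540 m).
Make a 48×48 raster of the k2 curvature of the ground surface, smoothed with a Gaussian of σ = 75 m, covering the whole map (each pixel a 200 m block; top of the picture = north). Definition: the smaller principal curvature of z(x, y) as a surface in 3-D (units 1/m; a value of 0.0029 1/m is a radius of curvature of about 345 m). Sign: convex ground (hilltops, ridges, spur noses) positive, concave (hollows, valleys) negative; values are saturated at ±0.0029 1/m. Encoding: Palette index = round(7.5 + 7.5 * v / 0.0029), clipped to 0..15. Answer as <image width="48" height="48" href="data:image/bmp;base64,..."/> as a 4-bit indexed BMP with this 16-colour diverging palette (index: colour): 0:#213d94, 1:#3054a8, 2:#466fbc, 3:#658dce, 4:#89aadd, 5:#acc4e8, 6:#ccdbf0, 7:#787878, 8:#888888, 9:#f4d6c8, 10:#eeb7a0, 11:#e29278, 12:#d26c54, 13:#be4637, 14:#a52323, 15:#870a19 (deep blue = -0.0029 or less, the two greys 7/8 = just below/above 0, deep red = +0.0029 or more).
<image width="48" height="48" href="data:image/bmp;base64,Qk32BAAAAAAAAHYAAAAoAAAAMAAAADAAAAABAAQAAAAAAIAEAAATCwAAEwsAABAAAAAAAAAAlD0hAKhUMAC8b0YAzo1lAN2qiQDoxKwA8NvMAHh4eACIiIgAyNb0AKC37gB4kuIAVGzSADdGvgAjI6UAGQqHAGd0RHZGdWdFVlhVZGiFJHZXdTSGV0VniHdlNXdDVmhiaWaXIyAAN3VERSV1V0ZlV1ZlNoZUNVeFBnZlNjFkZ2M2ZTVUVjZ2Q1VlRkVDE1WIUiMyBEljdkJERFVopheHZXVWVHl4QjRnZ4dkWWdTUyNWdHh4hBh3mJZFU3h4czJGeIUhWYhUEzJYlGhXZEdnmKdFRXd3hyAEd0E2NGljOlBKpWhlV3ZmhpUkVnd2ZlQQJCVpUDdDNlAZtmQ0Z3VVVFBYd3d3ZXlTI1dmVgNSRVUBM1QjVlQyVxWZiId3dYmEQlVEWadih0iUN4ljVUIAaCaIiYdkRXiVJGdUVWVVdgBmB3dkVmVQBDVniIcyM1eDRmeGRohlc5YGBXd3VnZXMCRmd2VHd2dxVGeHSZhiRJZlI3d5d4ZndFJFZVZoeJhwN4ZmeYelRmamNDZ2dmZVVWZDNFZmaIdQN2ZzaYeYZXZSWVR4dnhkI3iHdlVVV4djF3WFBFVCE1RCNXVoVFd2QHdnh2Z2Zod2B3VYYTMmRXiGJ2dnF6h3hCVWmGdmdneHB3ZHgVQnWJh3Q4hTN6VndRBUVURHdmeEOJhVglZZZoh2QqpTpSNDNHEFM1Zpp2dyZ5hVgldsdnh2RGiFEndkR5VBmHhnmGhyZ4dWc1c4dnZEMyIQSUQkmFaCZkQzRVVkWHZXVIZBRnZlNoYll0JYd1WFZkVlZiN2OGRnU3umNohkZFRlV2GXV1N2WHZ0RDREIlWHdTV1RWVIhiNnd2RzZWNmRmVFhGcgIgJnmFQiRVaJcxZ2QiNFd2U1S4Q3k1hlVVIBV2V4h3iHQGdmVWVXd1VEZzU5c1Z5ZlZ3E1WKmHdkJFRneIZ3dlaBZUc3Y1Z7VmZbcVMkZmZDMkZVaHaHVFaiRmg1IUVWNGiFREdURWZFFHZUR1d1VkYwERInBJh0VlRmViZ2VnVFF3eGVkZWrEYzZ2B1ByASRnZWV0R3ZTNjR3mId1R1V0d2mXBQSYMkREVWSGJndVZBZ5t3d2ODI2UyJnBCZ2VGiZd1R3NXh4gSh4p3d3JzN3ZDVyJ1LLVHh6uFRWWGZmYid3eIiHRjSWY3VUWVB4aIZXhkVVaZhWVRVmZ4h2V1JnVHI0NWEERERDRUZWZZdTRiJFVVZmZoNGRoFUNacAJGeGVWhllUMSaFVERWdldZhAN4FRZ4gSEAJphGh0dTEmiVZlZUVmiFZSB6ExloUEiVMldUdlVVOIaFZ1Z1JGd2ZWFXAWhnMVmYdkVTZVVmWpV1R3VFMkVod2l0ApVUEmhmd4dEZmZVaYaHJYl1U0ZmdwJYB3XFV2VVeIc1d3dVZ3eHRXh2VBJlV2F2FCdgNFZmd3ZGiHZVZnZFVlh3eIMVVEQiM0cCqFZ2dlVXdkRWZWYyNDVmZWhSNTWUc0Mnl1Z2ZDNWZUZmZld1VlNWZjZ2VHVlpFNFqlVmYzQzVWd2d1eIaHVWemdnY2dUAFRTADRndWdjNGZmeGeKd2VGeGd4l1dQJEY1MxJXdniGNGd0aFd4dUVHd2d3eA=="/>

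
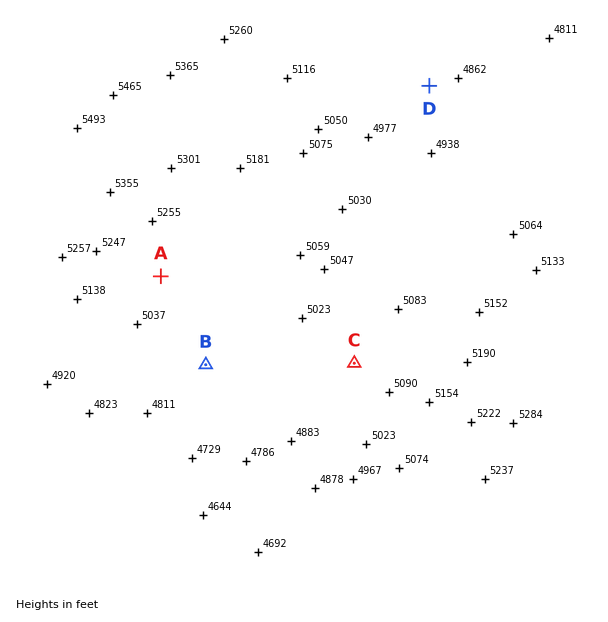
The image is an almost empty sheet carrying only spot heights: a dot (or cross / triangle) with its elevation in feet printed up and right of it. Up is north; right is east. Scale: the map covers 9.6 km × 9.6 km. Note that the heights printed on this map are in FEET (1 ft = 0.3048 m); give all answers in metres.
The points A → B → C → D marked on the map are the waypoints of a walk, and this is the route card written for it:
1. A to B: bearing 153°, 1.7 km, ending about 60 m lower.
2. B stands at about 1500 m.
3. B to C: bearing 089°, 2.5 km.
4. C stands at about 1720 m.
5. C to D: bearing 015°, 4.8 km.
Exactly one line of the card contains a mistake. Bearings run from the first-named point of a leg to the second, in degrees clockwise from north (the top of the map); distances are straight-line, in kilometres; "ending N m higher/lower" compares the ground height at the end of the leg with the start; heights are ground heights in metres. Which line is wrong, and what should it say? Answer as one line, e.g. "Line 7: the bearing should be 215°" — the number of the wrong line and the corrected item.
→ Line 4: the height should be about 1540 m.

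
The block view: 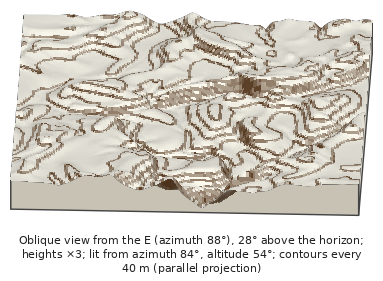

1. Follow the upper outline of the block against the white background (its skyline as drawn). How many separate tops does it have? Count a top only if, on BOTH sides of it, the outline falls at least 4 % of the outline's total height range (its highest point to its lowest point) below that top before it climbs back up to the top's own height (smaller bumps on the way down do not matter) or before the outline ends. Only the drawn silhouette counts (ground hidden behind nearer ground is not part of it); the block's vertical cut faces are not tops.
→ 3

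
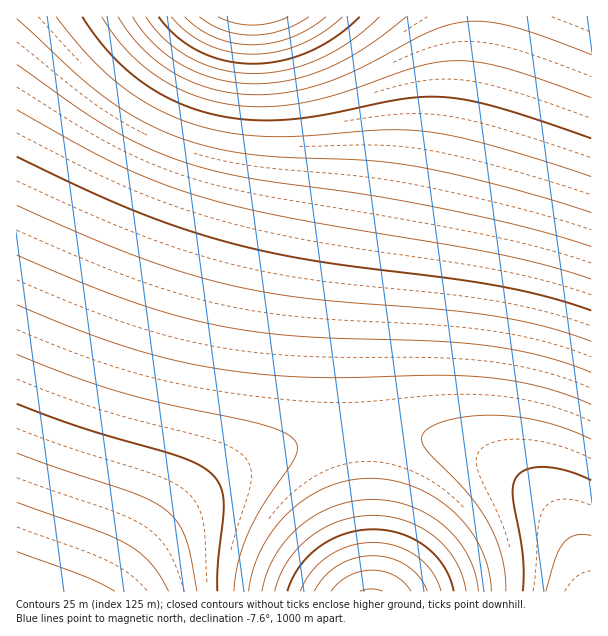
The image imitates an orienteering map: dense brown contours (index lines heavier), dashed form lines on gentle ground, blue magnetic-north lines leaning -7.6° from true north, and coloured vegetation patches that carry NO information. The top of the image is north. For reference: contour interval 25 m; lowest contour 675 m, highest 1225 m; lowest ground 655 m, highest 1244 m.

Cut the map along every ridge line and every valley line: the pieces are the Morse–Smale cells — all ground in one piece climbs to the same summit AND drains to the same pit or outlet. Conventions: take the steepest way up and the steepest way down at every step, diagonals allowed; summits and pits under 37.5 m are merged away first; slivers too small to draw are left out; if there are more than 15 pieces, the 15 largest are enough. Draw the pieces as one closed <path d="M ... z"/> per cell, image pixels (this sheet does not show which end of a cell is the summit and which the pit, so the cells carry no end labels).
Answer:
<path d="M326 16l-310 1 1 575 94 0 22-32 21-26 34-32 28-21 56-29 39-12 47-6-3-38 0-70 5-54 18-111 0-39-6-30-8-20-22-37z"/><path d="M591 16l-265 1 16 18 22 37 8 20 6 30-2 52-12 66-8 62-1 94 3 38 49 0 39 8 33 12 34 20 12 8 27 27 14 21 16 30 9 32z"/><path d="M389 433l-26 0-5 2 13 157 219-1-8-31-11-23-19-28-27-27-28-19-29-13-34-11z"/><path d="M357 434l-24 2-34 8-38 13-45 24-28 21-34 32-21 26-21 31 257 1-1-34z"/>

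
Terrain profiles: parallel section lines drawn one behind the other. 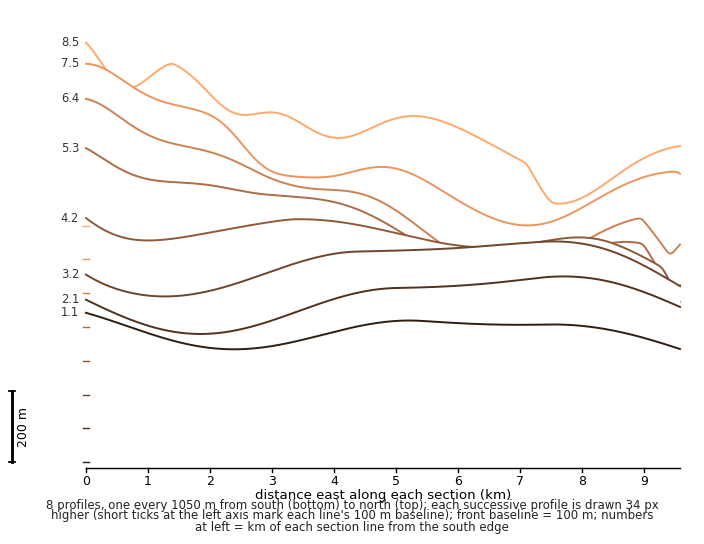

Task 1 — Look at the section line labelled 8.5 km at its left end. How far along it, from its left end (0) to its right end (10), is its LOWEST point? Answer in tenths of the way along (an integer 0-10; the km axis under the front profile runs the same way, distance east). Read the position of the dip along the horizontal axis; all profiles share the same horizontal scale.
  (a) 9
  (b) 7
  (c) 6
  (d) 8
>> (d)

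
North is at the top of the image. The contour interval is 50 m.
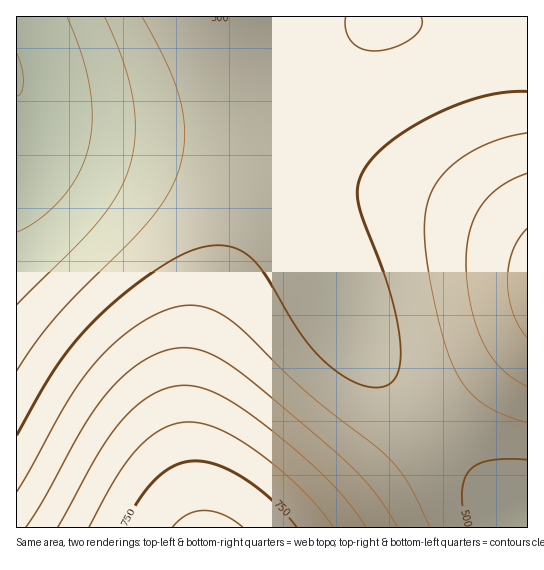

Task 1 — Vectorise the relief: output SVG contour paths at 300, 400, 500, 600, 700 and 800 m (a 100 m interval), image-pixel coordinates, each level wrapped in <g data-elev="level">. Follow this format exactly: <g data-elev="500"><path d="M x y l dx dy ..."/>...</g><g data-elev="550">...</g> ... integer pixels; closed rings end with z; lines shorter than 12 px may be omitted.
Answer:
<g data-elev="300"><path d="M17 53l5 14 1 14-1 10-3 4-2 1"/></g><g data-elev="400"><path d="M105 17l18 44 10 38 2 35-5 32-12 27-19 28-23 25-59 59"/></g><g data-elev="500"><path d="M467 527l-4-17-1-17 2-14 6-9 8-6 12-4 16-1 21 1"/><path d="M527 91l-21 1-23 4-24 8-26 12-26 14-20 15-15 14-10 15-5 15 2 17 29 79 7 25 4 24 2 17-1 15-4 11-6 7-11 3-13-1-15-5-17-11-16-15-14-17-37-60-13-17-9-8-11-5-12-3-12 1-23 6-25 14-33 24-31 27-21 23-19 25-16 25-25 45"/><path d="M209 17l12 1 10-1"/></g><g data-elev="600"><path d="M397 527l-18-29-21-25-26-24-63-54-30-23-20-14-18-8-18-2-18 3-19 8-19 13-17 18-25 35-41 73-18 29"/><path d="M527 173l-14 6-12 7-11 9-9 11-7 12-4 13-3 15-1 17 1 22 4 21 5 20 7 17 8 14 10 12 13 10 13 8"/></g><g data-elev="700"><path d="M334 527l-15-18-17-19-21-20-23-18-20-13-19-10-16-5-14-2-14 2-12 4-12 8-12 11-22 30-28 50"/></g><g data-elev="800"><path d="M243 527l-18-12-11-3-9-2-10 2-8 3-8 5-7 7"/></g>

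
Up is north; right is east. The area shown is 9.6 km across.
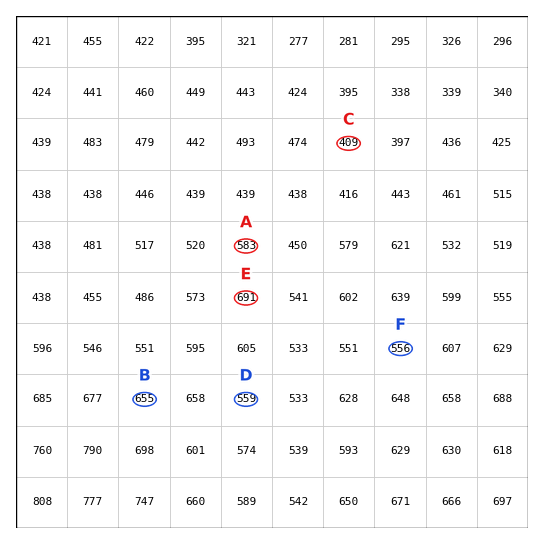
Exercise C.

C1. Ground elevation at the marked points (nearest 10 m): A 580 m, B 660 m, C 410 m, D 560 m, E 690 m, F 560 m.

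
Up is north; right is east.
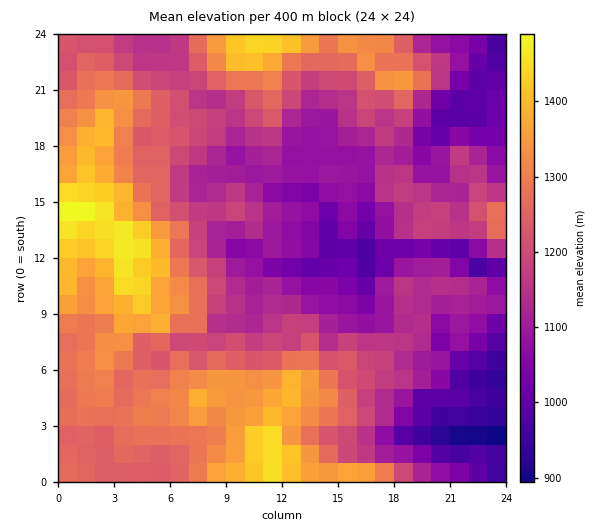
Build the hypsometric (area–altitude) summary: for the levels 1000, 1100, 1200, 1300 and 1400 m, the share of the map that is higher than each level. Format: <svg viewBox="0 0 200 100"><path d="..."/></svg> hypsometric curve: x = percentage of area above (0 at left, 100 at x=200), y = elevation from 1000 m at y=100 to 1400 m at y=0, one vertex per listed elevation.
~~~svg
<svg viewBox="0 0 200 100"><path d="M184 100l-38-25-51-25-47-25-33-25"/></svg>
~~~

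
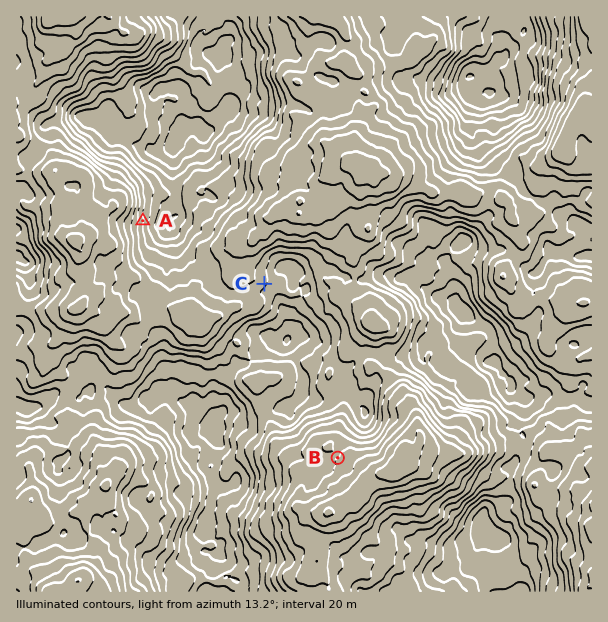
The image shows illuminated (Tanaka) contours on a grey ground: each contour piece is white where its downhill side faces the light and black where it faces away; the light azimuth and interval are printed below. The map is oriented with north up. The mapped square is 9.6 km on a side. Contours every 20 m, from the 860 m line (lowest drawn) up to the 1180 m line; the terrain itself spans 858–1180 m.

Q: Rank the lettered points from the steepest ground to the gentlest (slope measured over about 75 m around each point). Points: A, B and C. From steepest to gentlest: A C B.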